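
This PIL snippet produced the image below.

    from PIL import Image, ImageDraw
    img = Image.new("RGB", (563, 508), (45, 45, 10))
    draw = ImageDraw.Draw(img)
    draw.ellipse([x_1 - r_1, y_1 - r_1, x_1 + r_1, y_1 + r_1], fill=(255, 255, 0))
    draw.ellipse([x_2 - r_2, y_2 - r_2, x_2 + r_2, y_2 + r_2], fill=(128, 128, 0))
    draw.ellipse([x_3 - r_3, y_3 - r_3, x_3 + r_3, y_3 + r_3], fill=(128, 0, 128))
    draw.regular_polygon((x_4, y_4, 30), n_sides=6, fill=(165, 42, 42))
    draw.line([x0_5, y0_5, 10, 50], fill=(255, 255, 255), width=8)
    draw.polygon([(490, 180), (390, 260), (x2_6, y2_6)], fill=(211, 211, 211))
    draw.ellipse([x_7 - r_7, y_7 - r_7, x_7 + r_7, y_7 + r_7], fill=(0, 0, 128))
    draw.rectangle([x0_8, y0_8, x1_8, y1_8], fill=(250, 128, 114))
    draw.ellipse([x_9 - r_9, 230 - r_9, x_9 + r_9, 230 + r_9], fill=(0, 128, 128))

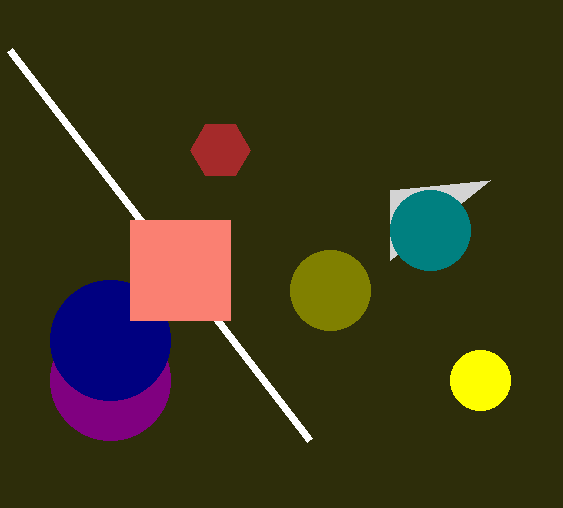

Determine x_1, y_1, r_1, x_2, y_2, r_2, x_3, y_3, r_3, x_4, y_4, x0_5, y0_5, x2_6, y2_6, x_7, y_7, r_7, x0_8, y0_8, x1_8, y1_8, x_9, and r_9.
x_1 = 480, y_1 = 380, r_1 = 30, x_2 = 330, y_2 = 290, r_2 = 40, x_3 = 110, y_3 = 380, r_3 = 60, x_4 = 220, y_4 = 150, x0_5 = 310, y0_5 = 440, x2_6 = 390, y2_6 = 190, x_7 = 110, y_7 = 340, r_7 = 60, x0_8 = 130, y0_8 = 220, x1_8 = 230, y1_8 = 320, x_9 = 430, r_9 = 40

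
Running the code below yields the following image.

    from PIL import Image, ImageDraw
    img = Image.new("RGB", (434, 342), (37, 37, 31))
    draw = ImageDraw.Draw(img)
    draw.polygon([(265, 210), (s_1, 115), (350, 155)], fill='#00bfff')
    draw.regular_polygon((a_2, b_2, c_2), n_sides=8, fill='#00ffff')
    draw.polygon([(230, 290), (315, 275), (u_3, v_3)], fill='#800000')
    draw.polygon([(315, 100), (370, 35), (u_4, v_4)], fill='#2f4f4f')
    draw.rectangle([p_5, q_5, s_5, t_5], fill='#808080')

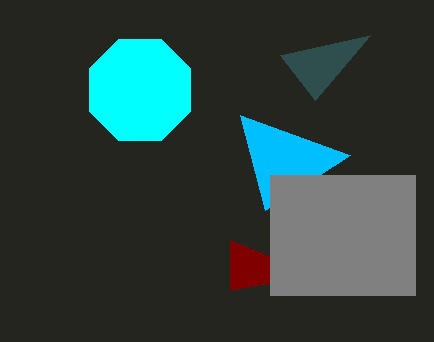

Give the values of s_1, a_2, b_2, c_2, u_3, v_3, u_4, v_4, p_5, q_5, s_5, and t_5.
s_1 = 240
a_2 = 140
b_2 = 90
c_2 = 55
u_3 = 230
v_3 = 240
u_4 = 280
v_4 = 55
p_5 = 270
q_5 = 175
s_5 = 415
t_5 = 295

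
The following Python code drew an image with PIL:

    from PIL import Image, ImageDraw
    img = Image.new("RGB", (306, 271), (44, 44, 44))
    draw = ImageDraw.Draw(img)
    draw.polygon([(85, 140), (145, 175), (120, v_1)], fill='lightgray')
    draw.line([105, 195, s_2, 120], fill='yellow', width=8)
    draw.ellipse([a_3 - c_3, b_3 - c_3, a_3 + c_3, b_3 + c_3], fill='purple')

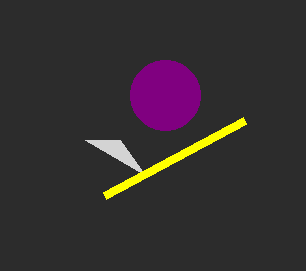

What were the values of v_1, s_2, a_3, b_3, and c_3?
v_1 = 140; s_2 = 245; a_3 = 165; b_3 = 95; c_3 = 35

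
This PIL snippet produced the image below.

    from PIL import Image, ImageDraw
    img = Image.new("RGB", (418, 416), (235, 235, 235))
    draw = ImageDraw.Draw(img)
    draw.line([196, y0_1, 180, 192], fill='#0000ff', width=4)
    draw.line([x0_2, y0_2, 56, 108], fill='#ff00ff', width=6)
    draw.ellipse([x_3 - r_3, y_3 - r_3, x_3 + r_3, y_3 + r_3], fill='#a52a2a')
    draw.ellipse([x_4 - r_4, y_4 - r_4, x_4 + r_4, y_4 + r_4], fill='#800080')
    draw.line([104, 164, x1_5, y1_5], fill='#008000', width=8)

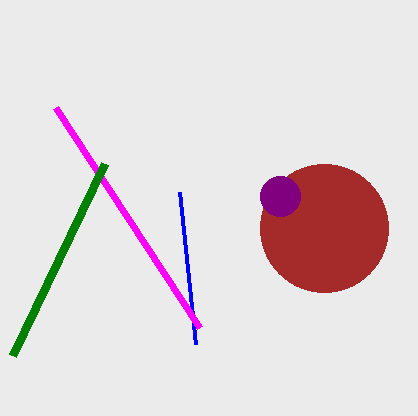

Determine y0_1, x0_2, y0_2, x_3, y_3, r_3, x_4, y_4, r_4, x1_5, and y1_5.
y0_1 = 344, x0_2 = 200, y0_2 = 328, x_3 = 324, y_3 = 228, r_3 = 64, x_4 = 280, y_4 = 196, r_4 = 20, x1_5 = 12, y1_5 = 356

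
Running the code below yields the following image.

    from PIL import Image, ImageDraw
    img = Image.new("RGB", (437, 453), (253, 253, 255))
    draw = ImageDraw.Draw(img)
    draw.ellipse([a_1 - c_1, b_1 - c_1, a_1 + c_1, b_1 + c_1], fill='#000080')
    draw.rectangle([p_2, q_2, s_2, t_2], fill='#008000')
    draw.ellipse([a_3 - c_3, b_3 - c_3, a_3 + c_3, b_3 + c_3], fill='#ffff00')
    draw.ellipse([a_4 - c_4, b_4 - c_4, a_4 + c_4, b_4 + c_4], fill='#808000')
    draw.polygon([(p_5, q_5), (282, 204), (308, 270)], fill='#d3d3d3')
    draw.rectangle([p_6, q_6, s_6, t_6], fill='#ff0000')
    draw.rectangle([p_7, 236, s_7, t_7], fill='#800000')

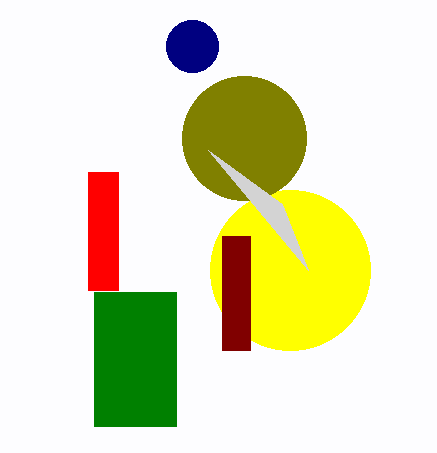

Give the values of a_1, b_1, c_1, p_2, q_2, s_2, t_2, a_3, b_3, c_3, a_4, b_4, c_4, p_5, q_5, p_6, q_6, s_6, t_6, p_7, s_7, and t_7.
a_1 = 192; b_1 = 46; c_1 = 26; p_2 = 94; q_2 = 292; s_2 = 176; t_2 = 426; a_3 = 290; b_3 = 270; c_3 = 80; a_4 = 244; b_4 = 138; c_4 = 62; p_5 = 208; q_5 = 150; p_6 = 88; q_6 = 172; s_6 = 118; t_6 = 290; p_7 = 222; s_7 = 250; t_7 = 350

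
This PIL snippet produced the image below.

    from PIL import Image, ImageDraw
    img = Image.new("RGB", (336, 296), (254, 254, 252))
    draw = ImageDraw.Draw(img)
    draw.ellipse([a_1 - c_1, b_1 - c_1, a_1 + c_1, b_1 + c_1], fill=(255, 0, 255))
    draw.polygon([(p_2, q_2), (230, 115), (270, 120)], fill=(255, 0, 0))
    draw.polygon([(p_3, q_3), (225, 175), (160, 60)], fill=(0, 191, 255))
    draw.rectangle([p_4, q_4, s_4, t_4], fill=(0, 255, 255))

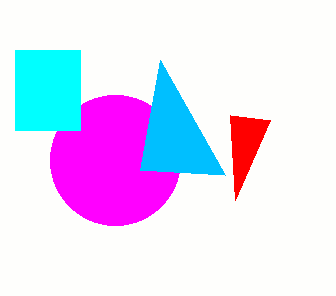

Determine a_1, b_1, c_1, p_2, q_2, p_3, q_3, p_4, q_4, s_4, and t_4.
a_1 = 115
b_1 = 160
c_1 = 65
p_2 = 235
q_2 = 200
p_3 = 140
q_3 = 170
p_4 = 15
q_4 = 50
s_4 = 80
t_4 = 130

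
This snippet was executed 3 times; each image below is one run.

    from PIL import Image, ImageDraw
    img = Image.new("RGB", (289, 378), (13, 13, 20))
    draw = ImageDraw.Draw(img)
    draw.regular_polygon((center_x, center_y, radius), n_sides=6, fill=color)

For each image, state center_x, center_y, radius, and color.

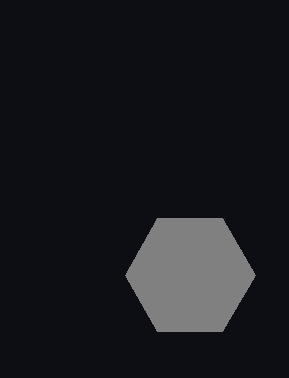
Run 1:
center_x = 190
center_y = 275
radius = 65
color = 'gray'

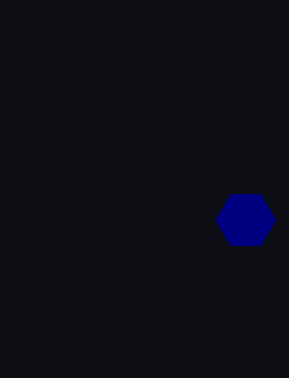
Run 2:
center_x = 245
center_y = 220
radius = 30
color = 'navy'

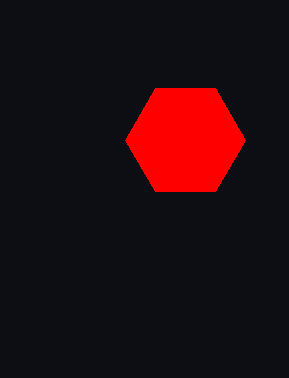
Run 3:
center_x = 185, center_y = 140, radius = 60, color = 'red'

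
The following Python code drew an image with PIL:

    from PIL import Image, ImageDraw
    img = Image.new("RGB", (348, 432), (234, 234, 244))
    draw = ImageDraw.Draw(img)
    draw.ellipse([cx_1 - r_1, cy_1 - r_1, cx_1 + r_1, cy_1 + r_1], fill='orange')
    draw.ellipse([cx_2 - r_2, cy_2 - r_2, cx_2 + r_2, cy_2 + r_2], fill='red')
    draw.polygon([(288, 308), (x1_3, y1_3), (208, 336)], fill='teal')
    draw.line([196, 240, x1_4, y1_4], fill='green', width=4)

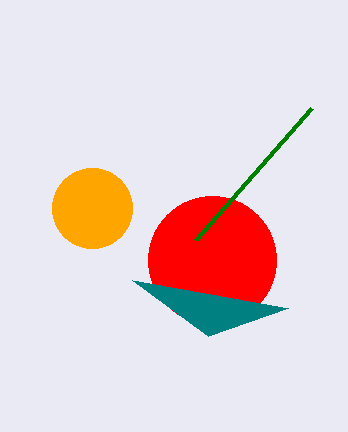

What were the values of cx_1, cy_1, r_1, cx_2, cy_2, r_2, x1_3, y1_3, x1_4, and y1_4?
cx_1 = 92
cy_1 = 208
r_1 = 40
cx_2 = 212
cy_2 = 260
r_2 = 64
x1_3 = 132
y1_3 = 280
x1_4 = 312
y1_4 = 108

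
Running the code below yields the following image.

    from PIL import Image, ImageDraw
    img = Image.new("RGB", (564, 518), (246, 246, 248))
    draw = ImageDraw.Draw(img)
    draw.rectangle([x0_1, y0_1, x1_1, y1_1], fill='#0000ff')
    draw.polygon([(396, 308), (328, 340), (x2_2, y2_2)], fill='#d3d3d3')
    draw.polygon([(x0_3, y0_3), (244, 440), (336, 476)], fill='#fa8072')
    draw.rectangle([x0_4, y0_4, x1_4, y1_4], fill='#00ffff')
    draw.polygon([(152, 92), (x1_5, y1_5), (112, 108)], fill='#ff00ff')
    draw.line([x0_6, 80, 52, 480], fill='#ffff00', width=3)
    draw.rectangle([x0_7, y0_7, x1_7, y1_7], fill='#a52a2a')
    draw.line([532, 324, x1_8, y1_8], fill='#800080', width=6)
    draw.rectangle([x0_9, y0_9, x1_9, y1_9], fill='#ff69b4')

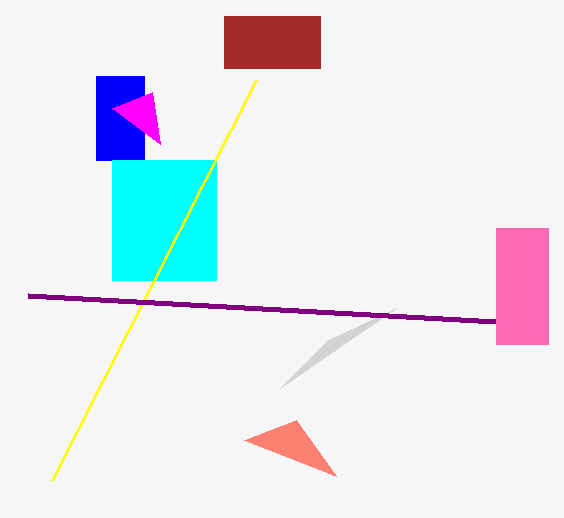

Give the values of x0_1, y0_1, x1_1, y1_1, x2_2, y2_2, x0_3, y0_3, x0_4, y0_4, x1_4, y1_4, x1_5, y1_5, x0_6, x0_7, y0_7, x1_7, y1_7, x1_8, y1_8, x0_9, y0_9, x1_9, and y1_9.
x0_1 = 96
y0_1 = 76
x1_1 = 144
y1_1 = 160
x2_2 = 280
y2_2 = 388
x0_3 = 296
y0_3 = 420
x0_4 = 112
y0_4 = 160
x1_4 = 216
y1_4 = 280
x1_5 = 160
y1_5 = 144
x0_6 = 256
x0_7 = 224
y0_7 = 16
x1_7 = 320
y1_7 = 68
x1_8 = 28
y1_8 = 296
x0_9 = 496
y0_9 = 228
x1_9 = 548
y1_9 = 344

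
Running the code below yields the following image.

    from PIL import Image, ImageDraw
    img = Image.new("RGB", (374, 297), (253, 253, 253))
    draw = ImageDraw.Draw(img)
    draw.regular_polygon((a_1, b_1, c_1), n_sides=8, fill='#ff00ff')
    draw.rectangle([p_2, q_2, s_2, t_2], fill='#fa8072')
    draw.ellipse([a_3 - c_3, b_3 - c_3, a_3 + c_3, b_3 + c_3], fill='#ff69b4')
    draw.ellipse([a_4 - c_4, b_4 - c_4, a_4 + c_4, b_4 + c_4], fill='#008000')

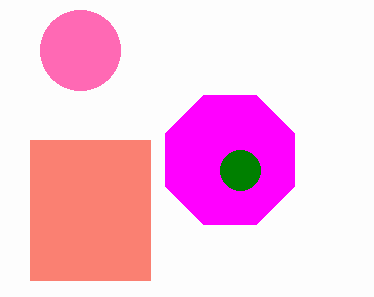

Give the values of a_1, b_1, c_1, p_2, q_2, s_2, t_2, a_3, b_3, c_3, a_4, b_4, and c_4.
a_1 = 230; b_1 = 160; c_1 = 70; p_2 = 30; q_2 = 140; s_2 = 150; t_2 = 280; a_3 = 80; b_3 = 50; c_3 = 40; a_4 = 240; b_4 = 170; c_4 = 20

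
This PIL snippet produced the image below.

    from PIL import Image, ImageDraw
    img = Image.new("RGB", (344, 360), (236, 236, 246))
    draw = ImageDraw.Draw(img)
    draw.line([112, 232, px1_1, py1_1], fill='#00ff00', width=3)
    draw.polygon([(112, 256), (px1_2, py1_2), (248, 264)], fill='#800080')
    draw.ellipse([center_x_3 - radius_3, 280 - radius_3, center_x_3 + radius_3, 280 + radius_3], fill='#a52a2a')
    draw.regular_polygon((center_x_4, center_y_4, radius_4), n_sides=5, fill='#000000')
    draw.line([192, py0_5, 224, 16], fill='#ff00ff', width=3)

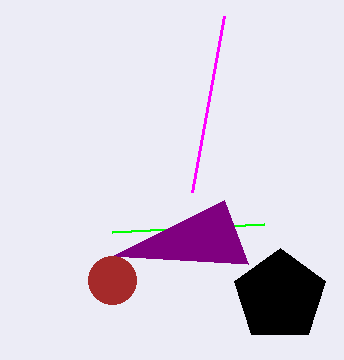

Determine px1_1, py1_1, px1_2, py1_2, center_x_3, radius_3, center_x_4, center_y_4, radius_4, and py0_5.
px1_1 = 264; py1_1 = 224; px1_2 = 224; py1_2 = 200; center_x_3 = 112; radius_3 = 24; center_x_4 = 280; center_y_4 = 296; radius_4 = 48; py0_5 = 192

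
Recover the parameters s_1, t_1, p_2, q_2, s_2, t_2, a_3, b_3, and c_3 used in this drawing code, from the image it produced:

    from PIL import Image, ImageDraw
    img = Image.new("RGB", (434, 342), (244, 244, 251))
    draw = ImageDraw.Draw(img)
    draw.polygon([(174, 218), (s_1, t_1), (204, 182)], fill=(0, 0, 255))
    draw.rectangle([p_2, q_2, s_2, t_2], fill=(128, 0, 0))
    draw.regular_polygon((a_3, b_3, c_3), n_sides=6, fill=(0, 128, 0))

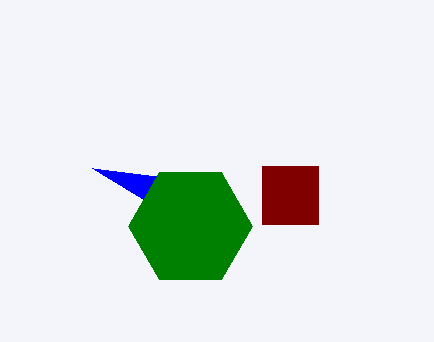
s_1 = 92, t_1 = 168, p_2 = 262, q_2 = 166, s_2 = 318, t_2 = 224, a_3 = 190, b_3 = 226, c_3 = 62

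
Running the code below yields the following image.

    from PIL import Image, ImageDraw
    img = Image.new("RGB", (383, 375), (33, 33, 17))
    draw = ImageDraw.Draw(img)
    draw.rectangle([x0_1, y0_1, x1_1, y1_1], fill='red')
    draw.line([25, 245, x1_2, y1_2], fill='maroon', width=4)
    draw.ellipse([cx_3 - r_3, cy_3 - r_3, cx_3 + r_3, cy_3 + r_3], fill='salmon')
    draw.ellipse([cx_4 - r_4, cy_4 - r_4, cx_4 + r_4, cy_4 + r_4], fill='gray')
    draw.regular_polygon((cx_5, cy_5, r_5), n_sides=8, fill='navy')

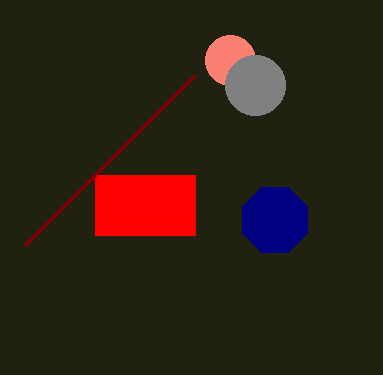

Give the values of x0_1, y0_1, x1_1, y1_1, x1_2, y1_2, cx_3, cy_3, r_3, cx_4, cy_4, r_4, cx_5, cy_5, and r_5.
x0_1 = 95
y0_1 = 175
x1_1 = 195
y1_1 = 235
x1_2 = 195
y1_2 = 75
cx_3 = 230
cy_3 = 60
r_3 = 25
cx_4 = 255
cy_4 = 85
r_4 = 30
cx_5 = 275
cy_5 = 220
r_5 = 35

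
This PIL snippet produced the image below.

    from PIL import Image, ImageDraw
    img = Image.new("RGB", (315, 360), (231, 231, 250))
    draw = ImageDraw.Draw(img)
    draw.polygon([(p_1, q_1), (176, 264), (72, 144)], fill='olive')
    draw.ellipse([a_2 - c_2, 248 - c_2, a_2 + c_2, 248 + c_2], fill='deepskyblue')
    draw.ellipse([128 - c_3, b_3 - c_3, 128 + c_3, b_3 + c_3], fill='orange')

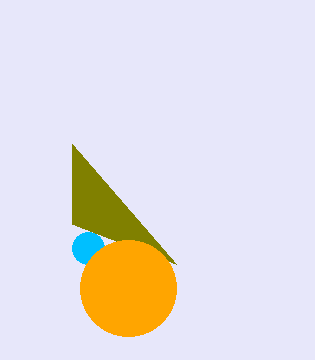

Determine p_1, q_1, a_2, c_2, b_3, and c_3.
p_1 = 72
q_1 = 224
a_2 = 88
c_2 = 16
b_3 = 288
c_3 = 48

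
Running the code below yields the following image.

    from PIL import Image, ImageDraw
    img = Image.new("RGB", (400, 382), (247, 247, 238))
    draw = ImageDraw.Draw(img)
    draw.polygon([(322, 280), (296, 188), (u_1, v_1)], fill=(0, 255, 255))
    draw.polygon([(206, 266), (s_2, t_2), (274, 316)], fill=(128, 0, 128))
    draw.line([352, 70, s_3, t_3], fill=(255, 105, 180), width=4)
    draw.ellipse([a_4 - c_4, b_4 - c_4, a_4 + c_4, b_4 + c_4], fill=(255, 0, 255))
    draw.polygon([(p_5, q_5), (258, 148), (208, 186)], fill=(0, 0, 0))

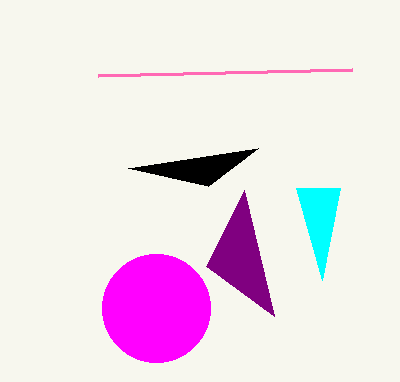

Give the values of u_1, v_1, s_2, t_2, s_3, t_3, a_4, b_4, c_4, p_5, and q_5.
u_1 = 340; v_1 = 188; s_2 = 244; t_2 = 190; s_3 = 98; t_3 = 76; a_4 = 156; b_4 = 308; c_4 = 54; p_5 = 128; q_5 = 168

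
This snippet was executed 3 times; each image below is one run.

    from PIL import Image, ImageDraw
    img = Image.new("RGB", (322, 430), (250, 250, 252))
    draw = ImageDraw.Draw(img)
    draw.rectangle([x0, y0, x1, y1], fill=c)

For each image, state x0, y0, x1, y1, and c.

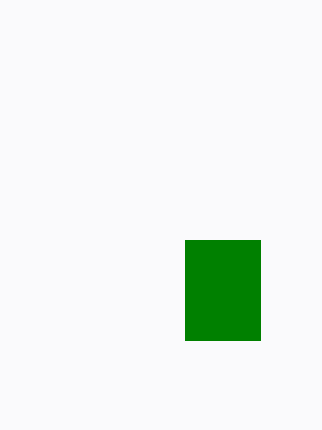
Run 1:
x0 = 185; y0 = 240; x1 = 260; y1 = 340; c = 'green'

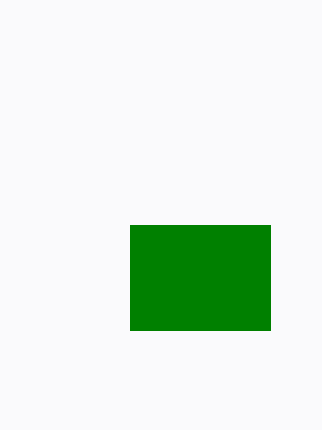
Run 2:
x0 = 130, y0 = 225, x1 = 270, y1 = 330, c = 'green'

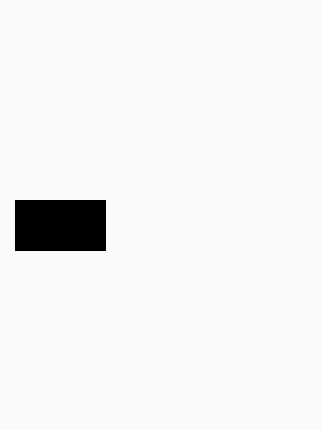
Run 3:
x0 = 15
y0 = 200
x1 = 105
y1 = 250
c = 'black'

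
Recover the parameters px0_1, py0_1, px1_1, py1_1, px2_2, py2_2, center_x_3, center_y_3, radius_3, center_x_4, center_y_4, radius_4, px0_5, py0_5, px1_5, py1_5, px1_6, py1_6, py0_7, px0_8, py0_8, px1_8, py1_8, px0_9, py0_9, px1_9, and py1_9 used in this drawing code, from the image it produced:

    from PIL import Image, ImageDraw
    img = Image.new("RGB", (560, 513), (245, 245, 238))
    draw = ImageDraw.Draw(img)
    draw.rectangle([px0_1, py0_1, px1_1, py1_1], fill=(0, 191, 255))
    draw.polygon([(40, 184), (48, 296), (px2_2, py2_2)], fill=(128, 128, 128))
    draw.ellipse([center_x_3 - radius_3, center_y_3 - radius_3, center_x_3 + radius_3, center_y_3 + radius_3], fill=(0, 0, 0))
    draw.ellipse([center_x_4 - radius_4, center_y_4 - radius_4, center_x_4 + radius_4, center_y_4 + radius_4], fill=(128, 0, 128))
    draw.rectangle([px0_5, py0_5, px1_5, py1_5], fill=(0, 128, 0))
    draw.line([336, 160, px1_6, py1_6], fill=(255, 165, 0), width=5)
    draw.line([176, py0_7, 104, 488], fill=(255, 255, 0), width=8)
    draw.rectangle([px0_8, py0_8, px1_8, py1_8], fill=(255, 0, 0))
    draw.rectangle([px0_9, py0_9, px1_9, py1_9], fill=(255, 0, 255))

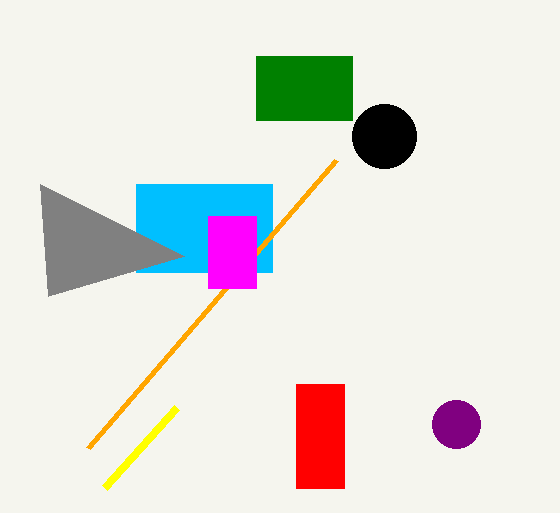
px0_1 = 136, py0_1 = 184, px1_1 = 272, py1_1 = 272, px2_2 = 184, py2_2 = 256, center_x_3 = 384, center_y_3 = 136, radius_3 = 32, center_x_4 = 456, center_y_4 = 424, radius_4 = 24, px0_5 = 256, py0_5 = 56, px1_5 = 352, py1_5 = 120, px1_6 = 88, py1_6 = 448, py0_7 = 408, px0_8 = 296, py0_8 = 384, px1_8 = 344, py1_8 = 488, px0_9 = 208, py0_9 = 216, px1_9 = 256, py1_9 = 288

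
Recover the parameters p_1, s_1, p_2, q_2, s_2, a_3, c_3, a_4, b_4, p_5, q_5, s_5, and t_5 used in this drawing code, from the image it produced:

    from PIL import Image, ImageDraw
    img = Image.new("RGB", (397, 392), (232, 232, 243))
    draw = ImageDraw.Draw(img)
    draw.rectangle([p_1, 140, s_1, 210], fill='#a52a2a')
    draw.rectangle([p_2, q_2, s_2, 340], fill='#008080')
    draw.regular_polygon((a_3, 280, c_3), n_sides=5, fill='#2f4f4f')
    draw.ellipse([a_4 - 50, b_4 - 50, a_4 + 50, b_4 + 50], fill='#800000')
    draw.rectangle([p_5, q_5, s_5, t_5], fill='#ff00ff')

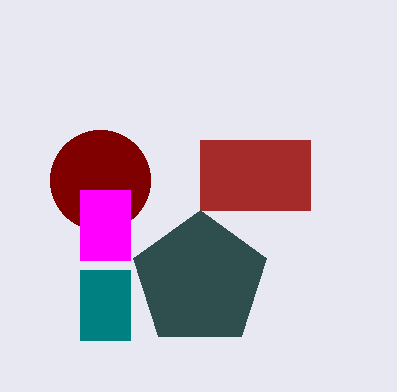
p_1 = 200, s_1 = 310, p_2 = 80, q_2 = 270, s_2 = 130, a_3 = 200, c_3 = 70, a_4 = 100, b_4 = 180, p_5 = 80, q_5 = 190, s_5 = 130, t_5 = 260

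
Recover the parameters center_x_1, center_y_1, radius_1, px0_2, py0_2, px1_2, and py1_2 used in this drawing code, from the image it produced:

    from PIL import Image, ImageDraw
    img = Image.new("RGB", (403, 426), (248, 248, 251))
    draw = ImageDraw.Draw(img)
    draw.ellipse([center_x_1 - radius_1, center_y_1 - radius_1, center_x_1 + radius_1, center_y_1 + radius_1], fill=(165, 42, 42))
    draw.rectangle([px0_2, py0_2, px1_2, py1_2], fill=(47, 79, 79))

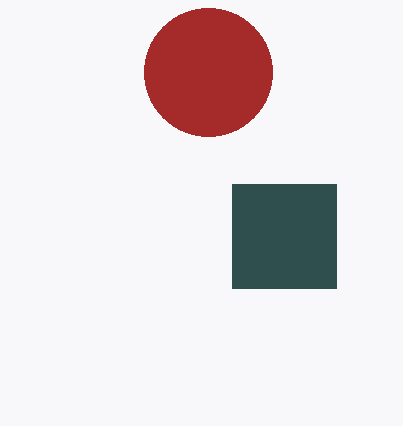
center_x_1 = 208, center_y_1 = 72, radius_1 = 64, px0_2 = 232, py0_2 = 184, px1_2 = 336, py1_2 = 288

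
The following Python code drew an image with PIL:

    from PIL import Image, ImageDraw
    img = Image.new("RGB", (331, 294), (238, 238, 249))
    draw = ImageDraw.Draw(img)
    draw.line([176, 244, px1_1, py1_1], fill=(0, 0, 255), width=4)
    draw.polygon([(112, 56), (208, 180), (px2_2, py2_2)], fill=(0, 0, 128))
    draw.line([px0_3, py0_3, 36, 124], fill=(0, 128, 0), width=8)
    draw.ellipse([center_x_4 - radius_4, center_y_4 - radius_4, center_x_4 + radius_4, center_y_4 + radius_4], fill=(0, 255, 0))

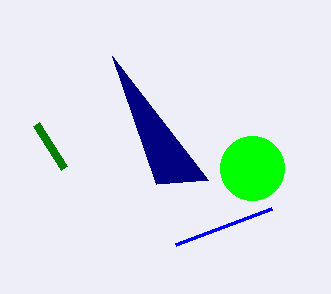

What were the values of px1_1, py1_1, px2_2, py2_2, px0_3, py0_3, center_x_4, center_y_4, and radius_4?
px1_1 = 272; py1_1 = 208; px2_2 = 156; py2_2 = 184; px0_3 = 64; py0_3 = 168; center_x_4 = 252; center_y_4 = 168; radius_4 = 32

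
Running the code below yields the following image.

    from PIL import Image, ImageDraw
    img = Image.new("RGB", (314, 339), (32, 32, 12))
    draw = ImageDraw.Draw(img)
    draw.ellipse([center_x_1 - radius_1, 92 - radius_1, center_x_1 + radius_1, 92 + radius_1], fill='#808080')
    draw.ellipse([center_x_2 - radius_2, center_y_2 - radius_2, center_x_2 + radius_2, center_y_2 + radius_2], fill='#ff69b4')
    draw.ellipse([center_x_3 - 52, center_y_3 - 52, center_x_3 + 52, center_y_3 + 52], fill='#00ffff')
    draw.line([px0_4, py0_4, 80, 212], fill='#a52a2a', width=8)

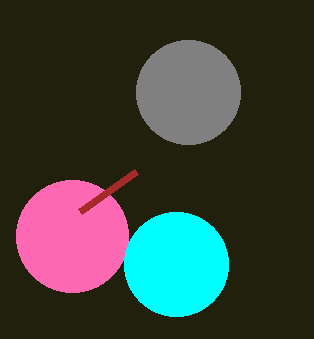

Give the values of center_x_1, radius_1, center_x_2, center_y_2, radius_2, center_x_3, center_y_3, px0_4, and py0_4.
center_x_1 = 188, radius_1 = 52, center_x_2 = 72, center_y_2 = 236, radius_2 = 56, center_x_3 = 176, center_y_3 = 264, px0_4 = 136, py0_4 = 172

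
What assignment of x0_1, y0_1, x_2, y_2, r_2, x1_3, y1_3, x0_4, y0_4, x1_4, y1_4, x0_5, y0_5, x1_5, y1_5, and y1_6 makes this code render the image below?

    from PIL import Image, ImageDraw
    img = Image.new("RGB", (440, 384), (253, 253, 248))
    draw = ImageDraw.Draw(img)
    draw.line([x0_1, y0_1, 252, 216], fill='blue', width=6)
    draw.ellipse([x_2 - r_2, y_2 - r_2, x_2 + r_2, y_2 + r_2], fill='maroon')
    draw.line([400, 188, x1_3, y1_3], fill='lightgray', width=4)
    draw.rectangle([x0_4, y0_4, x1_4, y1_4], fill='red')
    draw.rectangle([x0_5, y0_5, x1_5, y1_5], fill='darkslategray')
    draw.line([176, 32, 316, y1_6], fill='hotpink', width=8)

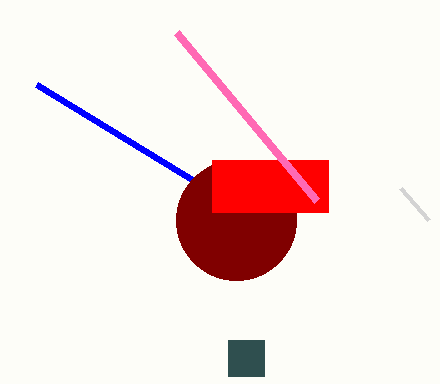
x0_1 = 36; y0_1 = 84; x_2 = 236; y_2 = 220; r_2 = 60; x1_3 = 428; y1_3 = 220; x0_4 = 212; y0_4 = 160; x1_4 = 328; y1_4 = 212; x0_5 = 228; y0_5 = 340; x1_5 = 264; y1_5 = 376; y1_6 = 200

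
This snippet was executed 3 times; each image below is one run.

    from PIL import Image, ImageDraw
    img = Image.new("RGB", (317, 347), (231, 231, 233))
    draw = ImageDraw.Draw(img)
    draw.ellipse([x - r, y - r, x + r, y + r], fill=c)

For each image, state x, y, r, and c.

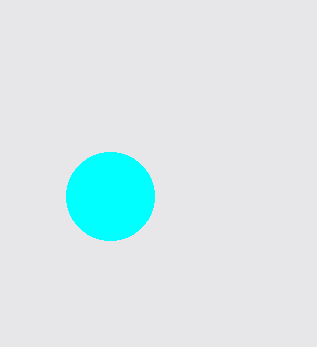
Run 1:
x = 110, y = 196, r = 44, c = 'cyan'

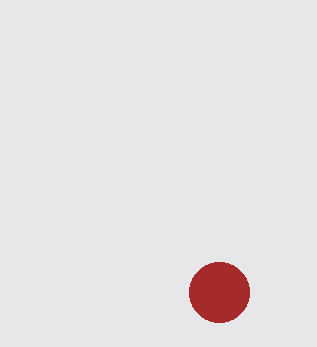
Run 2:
x = 219, y = 292, r = 30, c = 'brown'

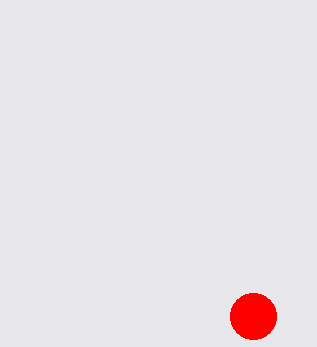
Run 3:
x = 253
y = 316
r = 23
c = 'red'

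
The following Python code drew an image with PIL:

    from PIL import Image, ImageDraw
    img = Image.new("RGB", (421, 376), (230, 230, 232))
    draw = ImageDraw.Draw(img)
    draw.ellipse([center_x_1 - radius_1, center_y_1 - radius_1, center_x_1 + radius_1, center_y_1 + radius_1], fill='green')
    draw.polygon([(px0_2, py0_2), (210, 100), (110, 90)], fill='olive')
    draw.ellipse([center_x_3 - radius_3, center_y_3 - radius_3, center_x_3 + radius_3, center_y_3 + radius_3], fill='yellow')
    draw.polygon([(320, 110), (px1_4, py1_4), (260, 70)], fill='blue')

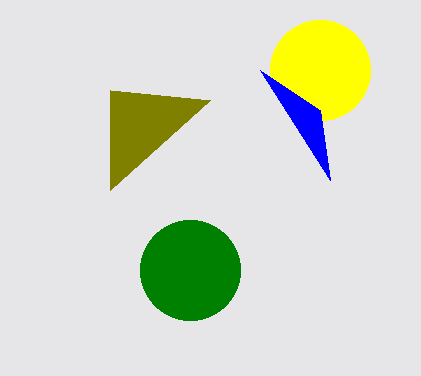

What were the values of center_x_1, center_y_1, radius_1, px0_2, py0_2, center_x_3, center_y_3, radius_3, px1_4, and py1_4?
center_x_1 = 190; center_y_1 = 270; radius_1 = 50; px0_2 = 110; py0_2 = 190; center_x_3 = 320; center_y_3 = 70; radius_3 = 50; px1_4 = 330; py1_4 = 180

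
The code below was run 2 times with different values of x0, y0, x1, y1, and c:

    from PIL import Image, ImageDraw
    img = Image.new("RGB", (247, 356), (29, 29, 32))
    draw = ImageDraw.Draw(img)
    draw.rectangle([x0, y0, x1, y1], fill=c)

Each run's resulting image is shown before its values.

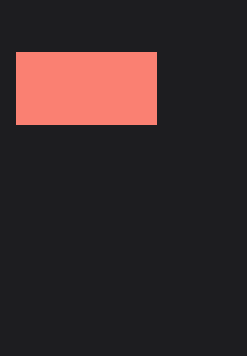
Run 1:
x0 = 16; y0 = 52; x1 = 156; y1 = 124; c = 'salmon'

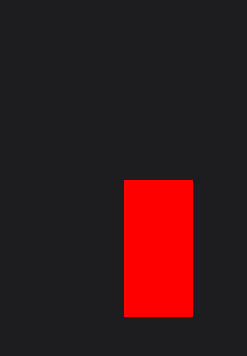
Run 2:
x0 = 124; y0 = 180; x1 = 192; y1 = 316; c = 'red'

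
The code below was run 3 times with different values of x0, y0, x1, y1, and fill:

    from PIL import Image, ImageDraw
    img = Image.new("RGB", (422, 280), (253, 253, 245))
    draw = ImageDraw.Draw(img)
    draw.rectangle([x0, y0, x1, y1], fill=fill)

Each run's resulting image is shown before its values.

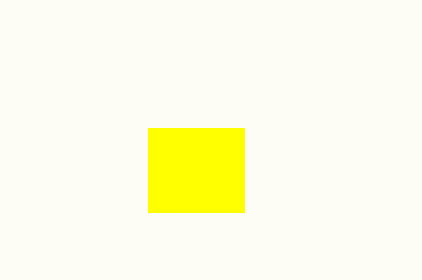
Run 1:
x0 = 148
y0 = 128
x1 = 244
y1 = 212
fill = 'yellow'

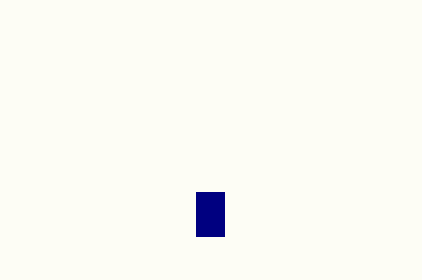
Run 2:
x0 = 196
y0 = 192
x1 = 224
y1 = 236
fill = 'navy'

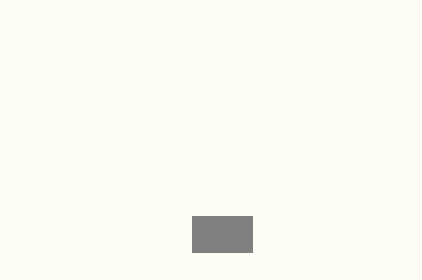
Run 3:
x0 = 192
y0 = 216
x1 = 252
y1 = 252
fill = 'gray'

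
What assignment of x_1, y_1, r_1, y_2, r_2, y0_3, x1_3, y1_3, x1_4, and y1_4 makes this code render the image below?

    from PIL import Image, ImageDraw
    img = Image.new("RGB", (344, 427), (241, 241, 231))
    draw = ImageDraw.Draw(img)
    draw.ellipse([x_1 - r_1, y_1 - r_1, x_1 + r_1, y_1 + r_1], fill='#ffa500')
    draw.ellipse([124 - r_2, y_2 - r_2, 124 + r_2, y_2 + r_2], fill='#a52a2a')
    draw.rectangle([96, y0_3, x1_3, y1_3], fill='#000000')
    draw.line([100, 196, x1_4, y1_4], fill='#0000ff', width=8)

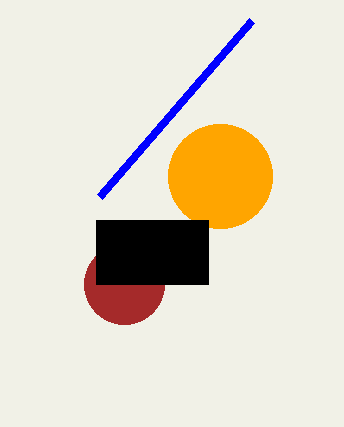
x_1 = 220, y_1 = 176, r_1 = 52, y_2 = 284, r_2 = 40, y0_3 = 220, x1_3 = 208, y1_3 = 284, x1_4 = 252, y1_4 = 20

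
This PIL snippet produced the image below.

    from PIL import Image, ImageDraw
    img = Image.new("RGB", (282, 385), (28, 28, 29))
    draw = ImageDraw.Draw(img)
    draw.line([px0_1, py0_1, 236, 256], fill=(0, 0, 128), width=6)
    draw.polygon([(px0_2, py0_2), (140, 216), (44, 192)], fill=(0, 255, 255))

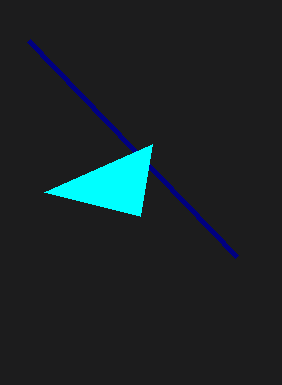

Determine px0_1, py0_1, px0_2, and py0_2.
px0_1 = 28; py0_1 = 40; px0_2 = 152; py0_2 = 144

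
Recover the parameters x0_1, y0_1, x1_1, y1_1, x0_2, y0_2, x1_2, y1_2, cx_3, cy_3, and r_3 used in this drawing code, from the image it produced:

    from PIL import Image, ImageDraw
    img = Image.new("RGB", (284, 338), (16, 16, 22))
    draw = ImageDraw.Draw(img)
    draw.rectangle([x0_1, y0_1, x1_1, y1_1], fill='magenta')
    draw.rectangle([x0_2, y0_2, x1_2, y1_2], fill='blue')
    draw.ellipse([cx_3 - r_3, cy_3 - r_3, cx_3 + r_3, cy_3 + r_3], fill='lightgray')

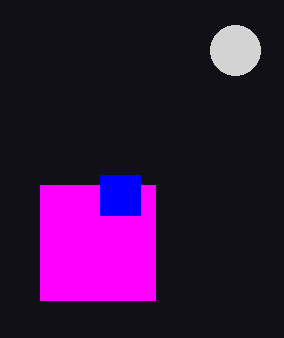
x0_1 = 40
y0_1 = 185
x1_1 = 155
y1_1 = 300
x0_2 = 100
y0_2 = 175
x1_2 = 140
y1_2 = 215
cx_3 = 235
cy_3 = 50
r_3 = 25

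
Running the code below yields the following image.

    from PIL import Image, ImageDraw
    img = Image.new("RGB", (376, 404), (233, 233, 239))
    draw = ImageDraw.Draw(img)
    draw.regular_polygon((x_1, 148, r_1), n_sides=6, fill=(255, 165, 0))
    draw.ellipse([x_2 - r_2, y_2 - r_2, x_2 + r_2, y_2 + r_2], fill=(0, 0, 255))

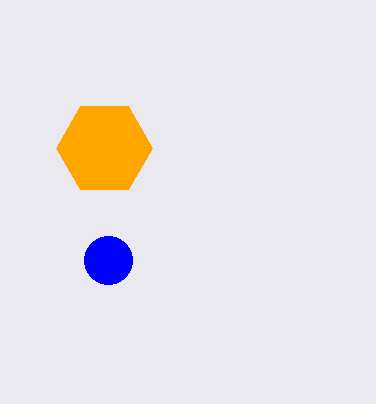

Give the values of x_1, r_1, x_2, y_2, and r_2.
x_1 = 104; r_1 = 48; x_2 = 108; y_2 = 260; r_2 = 24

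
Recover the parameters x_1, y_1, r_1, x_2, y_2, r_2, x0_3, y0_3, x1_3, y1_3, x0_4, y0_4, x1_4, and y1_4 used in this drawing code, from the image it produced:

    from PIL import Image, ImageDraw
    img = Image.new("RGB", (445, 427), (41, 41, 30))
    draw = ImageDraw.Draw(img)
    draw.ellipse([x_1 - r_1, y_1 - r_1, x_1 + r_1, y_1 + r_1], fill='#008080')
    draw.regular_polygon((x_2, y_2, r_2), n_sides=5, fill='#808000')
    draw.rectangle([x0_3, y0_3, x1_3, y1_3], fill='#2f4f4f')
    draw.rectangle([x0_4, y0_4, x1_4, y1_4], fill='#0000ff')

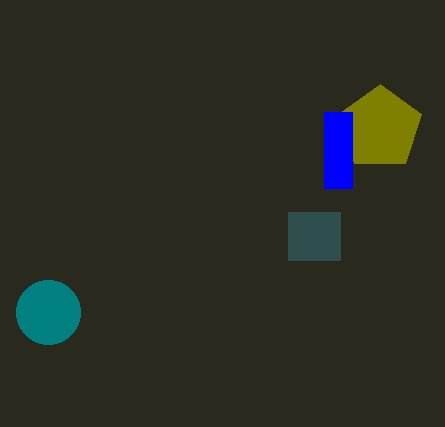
x_1 = 48, y_1 = 312, r_1 = 32, x_2 = 380, y_2 = 128, r_2 = 44, x0_3 = 288, y0_3 = 212, x1_3 = 340, y1_3 = 260, x0_4 = 324, y0_4 = 112, x1_4 = 352, y1_4 = 188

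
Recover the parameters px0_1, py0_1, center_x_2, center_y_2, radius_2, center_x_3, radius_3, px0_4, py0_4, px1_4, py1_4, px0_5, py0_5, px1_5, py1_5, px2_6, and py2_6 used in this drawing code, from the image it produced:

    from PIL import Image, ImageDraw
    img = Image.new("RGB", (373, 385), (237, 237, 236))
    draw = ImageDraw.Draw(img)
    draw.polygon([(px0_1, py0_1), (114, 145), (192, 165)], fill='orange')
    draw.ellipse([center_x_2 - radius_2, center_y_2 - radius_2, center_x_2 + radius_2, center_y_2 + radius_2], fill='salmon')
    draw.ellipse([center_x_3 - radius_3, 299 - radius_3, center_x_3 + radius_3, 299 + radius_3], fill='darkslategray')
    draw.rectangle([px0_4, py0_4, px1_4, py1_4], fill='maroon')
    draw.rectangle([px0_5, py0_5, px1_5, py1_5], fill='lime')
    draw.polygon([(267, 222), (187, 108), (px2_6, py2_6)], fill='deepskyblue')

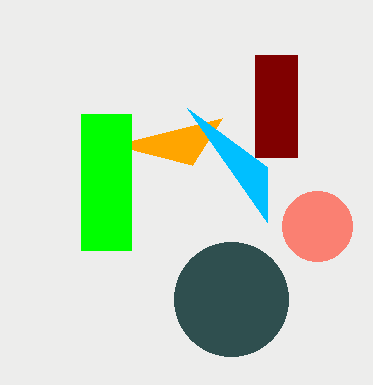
px0_1 = 222, py0_1 = 118, center_x_2 = 317, center_y_2 = 226, radius_2 = 35, center_x_3 = 231, radius_3 = 57, px0_4 = 255, py0_4 = 55, px1_4 = 297, py1_4 = 157, px0_5 = 81, py0_5 = 114, px1_5 = 131, py1_5 = 250, px2_6 = 267, py2_6 = 167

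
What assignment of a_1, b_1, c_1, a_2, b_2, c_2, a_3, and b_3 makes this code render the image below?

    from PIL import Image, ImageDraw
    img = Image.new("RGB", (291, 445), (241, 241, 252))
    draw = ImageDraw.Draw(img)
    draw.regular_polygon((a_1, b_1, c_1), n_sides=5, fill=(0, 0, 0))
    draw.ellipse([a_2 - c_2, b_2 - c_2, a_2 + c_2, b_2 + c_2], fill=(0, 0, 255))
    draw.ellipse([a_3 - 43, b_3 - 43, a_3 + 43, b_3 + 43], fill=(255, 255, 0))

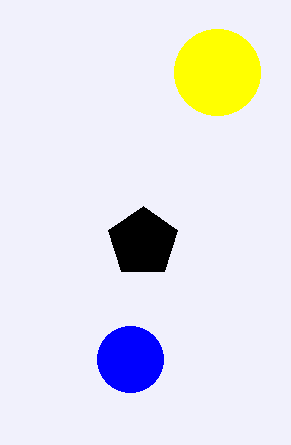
a_1 = 143, b_1 = 242, c_1 = 36, a_2 = 130, b_2 = 359, c_2 = 33, a_3 = 217, b_3 = 72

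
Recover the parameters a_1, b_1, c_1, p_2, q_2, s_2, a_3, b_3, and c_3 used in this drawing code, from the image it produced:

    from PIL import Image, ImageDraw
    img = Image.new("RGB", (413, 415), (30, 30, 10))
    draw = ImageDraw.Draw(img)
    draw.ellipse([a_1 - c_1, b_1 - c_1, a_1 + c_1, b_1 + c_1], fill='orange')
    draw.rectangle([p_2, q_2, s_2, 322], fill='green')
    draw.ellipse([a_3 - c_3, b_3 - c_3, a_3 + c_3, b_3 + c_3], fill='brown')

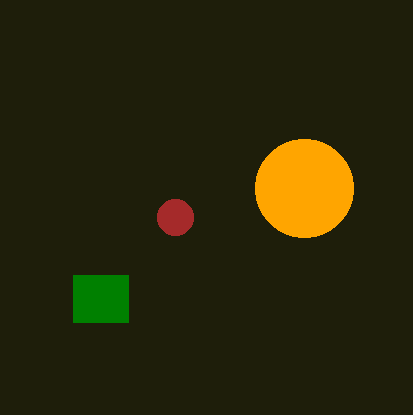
a_1 = 304, b_1 = 188, c_1 = 49, p_2 = 73, q_2 = 275, s_2 = 128, a_3 = 175, b_3 = 217, c_3 = 18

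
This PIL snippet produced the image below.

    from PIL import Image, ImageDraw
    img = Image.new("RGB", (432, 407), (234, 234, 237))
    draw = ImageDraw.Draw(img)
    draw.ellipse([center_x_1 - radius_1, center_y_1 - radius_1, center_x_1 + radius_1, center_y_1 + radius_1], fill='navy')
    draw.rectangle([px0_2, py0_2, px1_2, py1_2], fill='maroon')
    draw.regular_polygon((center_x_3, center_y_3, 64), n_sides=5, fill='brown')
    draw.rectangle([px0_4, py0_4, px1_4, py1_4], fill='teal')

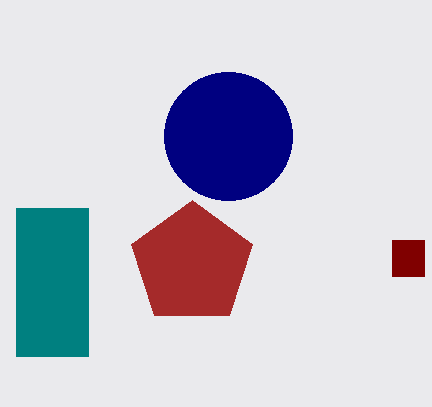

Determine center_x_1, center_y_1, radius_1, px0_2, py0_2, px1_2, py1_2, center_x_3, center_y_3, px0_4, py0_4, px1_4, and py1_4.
center_x_1 = 228; center_y_1 = 136; radius_1 = 64; px0_2 = 392; py0_2 = 240; px1_2 = 424; py1_2 = 276; center_x_3 = 192; center_y_3 = 264; px0_4 = 16; py0_4 = 208; px1_4 = 88; py1_4 = 356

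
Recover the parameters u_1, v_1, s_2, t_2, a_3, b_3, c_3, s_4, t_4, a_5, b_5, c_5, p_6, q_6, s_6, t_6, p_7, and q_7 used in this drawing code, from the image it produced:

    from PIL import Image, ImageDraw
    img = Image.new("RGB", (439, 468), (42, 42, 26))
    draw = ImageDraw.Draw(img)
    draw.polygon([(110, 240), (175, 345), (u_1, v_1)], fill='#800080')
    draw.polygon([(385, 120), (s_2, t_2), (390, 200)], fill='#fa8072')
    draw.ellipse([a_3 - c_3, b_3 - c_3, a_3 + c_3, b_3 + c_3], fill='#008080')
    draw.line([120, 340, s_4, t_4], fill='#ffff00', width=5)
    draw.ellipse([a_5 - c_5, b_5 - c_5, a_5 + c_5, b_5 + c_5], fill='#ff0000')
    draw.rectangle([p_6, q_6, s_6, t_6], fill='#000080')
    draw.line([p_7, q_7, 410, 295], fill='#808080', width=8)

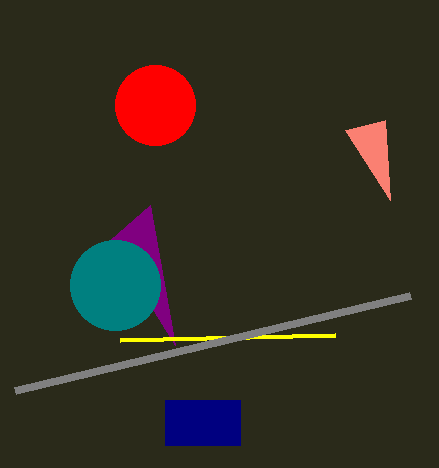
u_1 = 150
v_1 = 205
s_2 = 345
t_2 = 130
a_3 = 115
b_3 = 285
c_3 = 45
s_4 = 335
t_4 = 335
a_5 = 155
b_5 = 105
c_5 = 40
p_6 = 165
q_6 = 400
s_6 = 240
t_6 = 445
p_7 = 15
q_7 = 390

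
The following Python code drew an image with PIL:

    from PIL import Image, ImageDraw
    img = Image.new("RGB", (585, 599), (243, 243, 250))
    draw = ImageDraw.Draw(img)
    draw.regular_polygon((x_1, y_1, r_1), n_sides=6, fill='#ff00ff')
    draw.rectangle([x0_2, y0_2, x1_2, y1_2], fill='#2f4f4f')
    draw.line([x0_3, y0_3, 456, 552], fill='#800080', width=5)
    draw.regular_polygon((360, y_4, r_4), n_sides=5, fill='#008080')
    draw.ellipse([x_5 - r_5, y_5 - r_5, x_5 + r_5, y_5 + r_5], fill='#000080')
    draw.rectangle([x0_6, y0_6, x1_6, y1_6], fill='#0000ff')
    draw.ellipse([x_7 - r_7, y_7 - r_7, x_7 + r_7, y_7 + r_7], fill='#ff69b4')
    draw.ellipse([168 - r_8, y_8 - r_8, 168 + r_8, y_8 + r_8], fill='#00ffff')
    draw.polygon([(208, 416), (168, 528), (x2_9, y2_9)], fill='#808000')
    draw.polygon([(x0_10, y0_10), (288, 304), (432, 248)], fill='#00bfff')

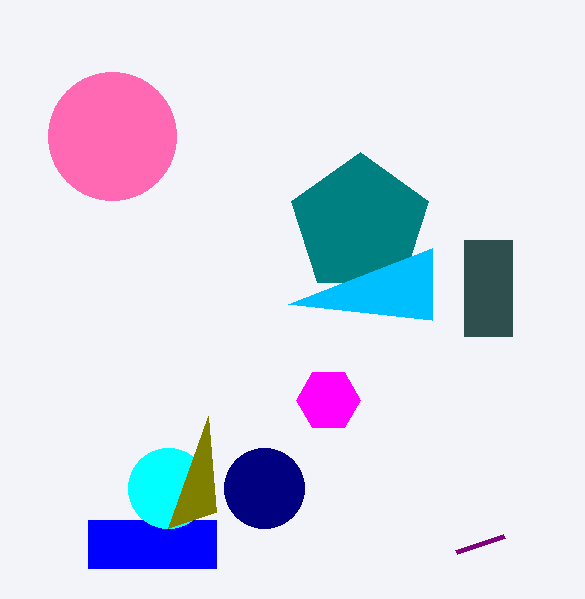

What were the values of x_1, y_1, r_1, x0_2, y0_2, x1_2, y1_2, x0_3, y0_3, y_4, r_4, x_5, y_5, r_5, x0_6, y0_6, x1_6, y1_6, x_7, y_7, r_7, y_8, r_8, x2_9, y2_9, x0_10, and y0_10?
x_1 = 328; y_1 = 400; r_1 = 32; x0_2 = 464; y0_2 = 240; x1_2 = 512; y1_2 = 336; x0_3 = 504; y0_3 = 536; y_4 = 224; r_4 = 72; x_5 = 264; y_5 = 488; r_5 = 40; x0_6 = 88; y0_6 = 520; x1_6 = 216; y1_6 = 568; x_7 = 112; y_7 = 136; r_7 = 64; y_8 = 488; r_8 = 40; x2_9 = 216; y2_9 = 512; x0_10 = 432; y0_10 = 320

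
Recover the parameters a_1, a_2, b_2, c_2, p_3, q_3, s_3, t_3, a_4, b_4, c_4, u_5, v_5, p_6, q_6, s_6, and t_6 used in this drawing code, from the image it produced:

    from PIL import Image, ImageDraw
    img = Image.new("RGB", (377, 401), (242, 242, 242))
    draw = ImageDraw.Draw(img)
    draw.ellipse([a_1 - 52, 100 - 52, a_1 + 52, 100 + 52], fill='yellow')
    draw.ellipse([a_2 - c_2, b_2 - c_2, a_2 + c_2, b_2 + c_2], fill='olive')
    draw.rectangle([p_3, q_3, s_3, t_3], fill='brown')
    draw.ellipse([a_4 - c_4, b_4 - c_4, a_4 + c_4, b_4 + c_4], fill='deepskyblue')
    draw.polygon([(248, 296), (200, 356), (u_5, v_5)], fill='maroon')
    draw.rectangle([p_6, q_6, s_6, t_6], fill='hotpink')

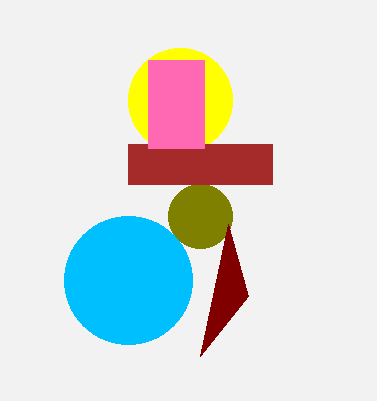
a_1 = 180; a_2 = 200; b_2 = 216; c_2 = 32; p_3 = 128; q_3 = 144; s_3 = 272; t_3 = 184; a_4 = 128; b_4 = 280; c_4 = 64; u_5 = 228; v_5 = 224; p_6 = 148; q_6 = 60; s_6 = 204; t_6 = 148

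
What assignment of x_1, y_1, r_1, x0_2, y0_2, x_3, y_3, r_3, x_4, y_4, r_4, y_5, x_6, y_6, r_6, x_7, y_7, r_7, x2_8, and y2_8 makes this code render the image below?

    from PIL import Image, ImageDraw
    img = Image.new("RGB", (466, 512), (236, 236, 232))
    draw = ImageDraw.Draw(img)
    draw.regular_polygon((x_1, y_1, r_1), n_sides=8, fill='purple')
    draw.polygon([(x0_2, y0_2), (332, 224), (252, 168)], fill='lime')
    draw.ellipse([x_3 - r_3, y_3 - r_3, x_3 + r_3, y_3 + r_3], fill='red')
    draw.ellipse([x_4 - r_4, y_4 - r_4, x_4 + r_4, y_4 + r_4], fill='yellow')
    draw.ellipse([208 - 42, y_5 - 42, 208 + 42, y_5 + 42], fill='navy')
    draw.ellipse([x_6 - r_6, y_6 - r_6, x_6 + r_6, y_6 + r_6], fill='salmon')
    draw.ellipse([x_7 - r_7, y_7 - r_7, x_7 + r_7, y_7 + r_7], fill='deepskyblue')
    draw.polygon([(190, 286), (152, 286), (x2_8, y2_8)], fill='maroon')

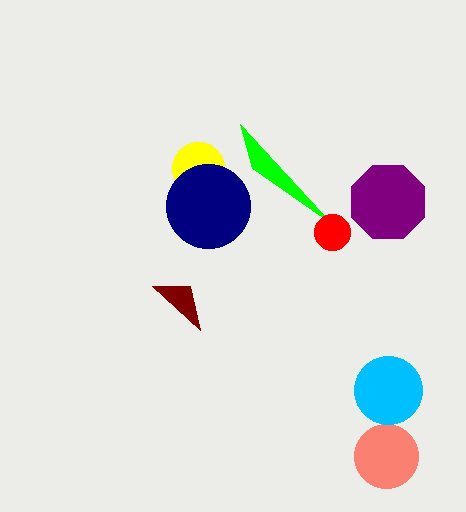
x_1 = 388, y_1 = 202, r_1 = 40, x0_2 = 240, y0_2 = 124, x_3 = 332, y_3 = 232, r_3 = 18, x_4 = 198, y_4 = 168, r_4 = 26, y_5 = 206, x_6 = 386, y_6 = 456, r_6 = 32, x_7 = 388, y_7 = 390, r_7 = 34, x2_8 = 200, y2_8 = 330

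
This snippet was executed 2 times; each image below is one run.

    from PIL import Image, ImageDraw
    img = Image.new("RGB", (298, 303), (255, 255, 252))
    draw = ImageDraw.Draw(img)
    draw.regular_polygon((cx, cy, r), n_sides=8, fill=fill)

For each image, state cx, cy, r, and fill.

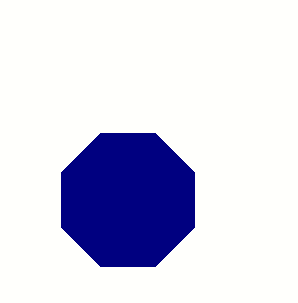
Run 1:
cx = 128; cy = 200; r = 72; fill = 'navy'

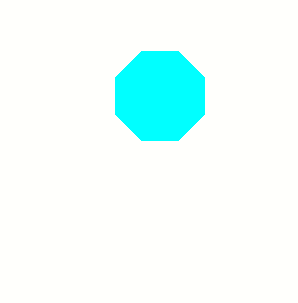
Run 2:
cx = 160; cy = 96; r = 48; fill = 'cyan'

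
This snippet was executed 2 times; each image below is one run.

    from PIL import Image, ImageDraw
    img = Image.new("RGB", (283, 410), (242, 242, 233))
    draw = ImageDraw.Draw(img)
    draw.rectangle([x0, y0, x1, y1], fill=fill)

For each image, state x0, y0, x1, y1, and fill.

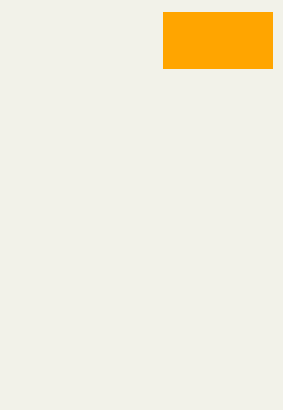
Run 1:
x0 = 163, y0 = 12, x1 = 272, y1 = 68, fill = 'orange'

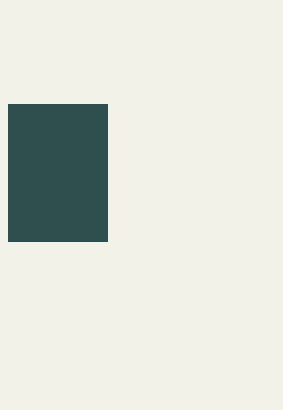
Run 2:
x0 = 8; y0 = 104; x1 = 107; y1 = 241; fill = 'darkslategray'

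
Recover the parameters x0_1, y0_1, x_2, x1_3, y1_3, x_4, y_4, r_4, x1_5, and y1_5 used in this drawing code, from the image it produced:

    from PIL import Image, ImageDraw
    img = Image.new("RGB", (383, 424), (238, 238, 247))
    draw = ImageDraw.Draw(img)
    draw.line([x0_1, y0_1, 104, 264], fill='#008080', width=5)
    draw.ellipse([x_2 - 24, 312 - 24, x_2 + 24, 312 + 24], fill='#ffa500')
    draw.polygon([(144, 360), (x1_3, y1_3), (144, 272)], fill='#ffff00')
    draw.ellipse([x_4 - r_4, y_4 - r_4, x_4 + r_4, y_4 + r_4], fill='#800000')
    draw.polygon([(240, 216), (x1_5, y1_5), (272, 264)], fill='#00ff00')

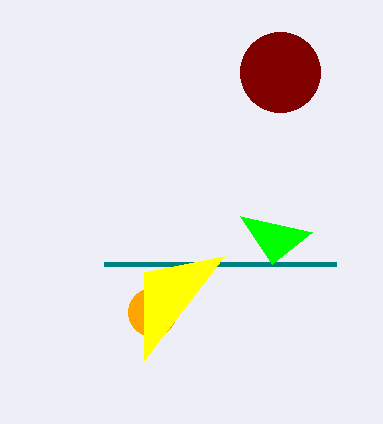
x0_1 = 336, y0_1 = 264, x_2 = 152, x1_3 = 224, y1_3 = 256, x_4 = 280, y_4 = 72, r_4 = 40, x1_5 = 312, y1_5 = 232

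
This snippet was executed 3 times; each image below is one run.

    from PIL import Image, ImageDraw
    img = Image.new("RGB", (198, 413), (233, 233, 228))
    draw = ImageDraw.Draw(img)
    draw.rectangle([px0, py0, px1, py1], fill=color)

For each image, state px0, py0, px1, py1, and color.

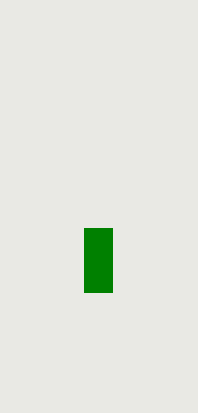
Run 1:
px0 = 84; py0 = 228; px1 = 112; py1 = 292; color = 'green'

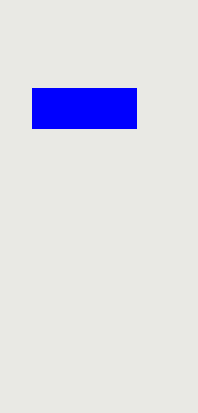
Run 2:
px0 = 32, py0 = 88, px1 = 136, py1 = 128, color = 'blue'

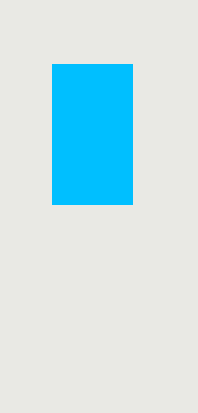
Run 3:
px0 = 52, py0 = 64, px1 = 132, py1 = 204, color = 'deepskyblue'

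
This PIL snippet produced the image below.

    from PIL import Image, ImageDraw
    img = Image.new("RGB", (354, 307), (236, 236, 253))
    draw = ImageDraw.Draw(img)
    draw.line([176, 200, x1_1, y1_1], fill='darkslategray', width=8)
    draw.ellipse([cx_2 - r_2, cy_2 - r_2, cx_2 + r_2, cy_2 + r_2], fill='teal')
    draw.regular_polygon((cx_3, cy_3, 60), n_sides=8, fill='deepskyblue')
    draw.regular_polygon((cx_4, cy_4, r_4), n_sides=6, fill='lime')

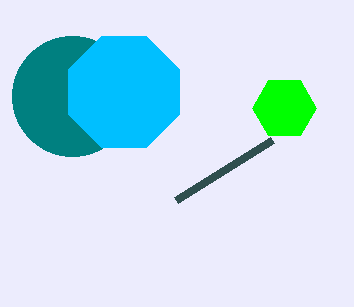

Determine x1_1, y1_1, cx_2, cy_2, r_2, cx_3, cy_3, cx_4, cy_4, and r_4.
x1_1 = 272, y1_1 = 140, cx_2 = 72, cy_2 = 96, r_2 = 60, cx_3 = 124, cy_3 = 92, cx_4 = 284, cy_4 = 108, r_4 = 32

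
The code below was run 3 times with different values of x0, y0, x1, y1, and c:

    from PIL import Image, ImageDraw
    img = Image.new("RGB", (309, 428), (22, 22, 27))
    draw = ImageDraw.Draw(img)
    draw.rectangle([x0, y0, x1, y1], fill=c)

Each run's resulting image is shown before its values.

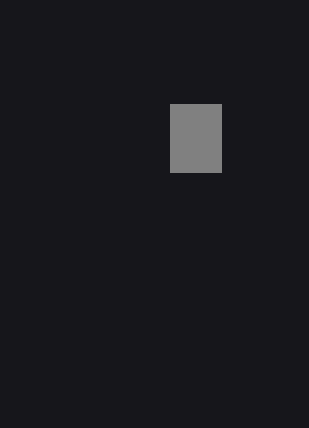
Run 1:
x0 = 170; y0 = 104; x1 = 221; y1 = 172; c = 'gray'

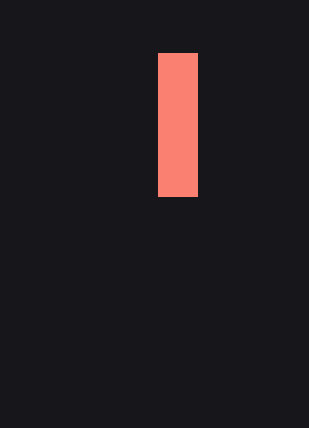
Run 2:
x0 = 158; y0 = 53; x1 = 197; y1 = 196; c = 'salmon'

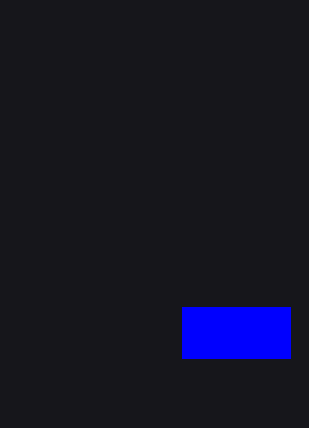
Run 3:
x0 = 182, y0 = 307, x1 = 290, y1 = 358, c = 'blue'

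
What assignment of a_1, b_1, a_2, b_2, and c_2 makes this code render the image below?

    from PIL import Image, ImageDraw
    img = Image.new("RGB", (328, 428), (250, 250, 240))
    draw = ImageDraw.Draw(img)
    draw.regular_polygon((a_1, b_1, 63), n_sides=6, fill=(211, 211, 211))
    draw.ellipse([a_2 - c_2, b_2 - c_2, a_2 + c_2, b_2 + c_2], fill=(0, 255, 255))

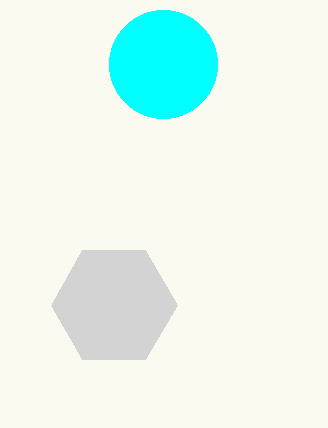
a_1 = 114
b_1 = 305
a_2 = 163
b_2 = 64
c_2 = 54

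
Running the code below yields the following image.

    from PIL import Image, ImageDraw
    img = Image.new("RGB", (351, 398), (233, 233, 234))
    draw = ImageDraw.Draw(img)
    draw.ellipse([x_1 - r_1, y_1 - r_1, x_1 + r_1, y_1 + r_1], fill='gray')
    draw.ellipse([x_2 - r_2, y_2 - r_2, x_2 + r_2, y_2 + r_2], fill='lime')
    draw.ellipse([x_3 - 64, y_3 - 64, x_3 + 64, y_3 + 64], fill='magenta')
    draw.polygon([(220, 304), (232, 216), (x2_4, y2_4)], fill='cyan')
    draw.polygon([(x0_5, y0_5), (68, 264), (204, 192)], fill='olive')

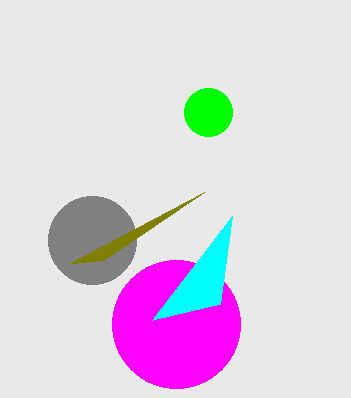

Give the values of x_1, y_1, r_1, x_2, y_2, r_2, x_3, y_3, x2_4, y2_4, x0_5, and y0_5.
x_1 = 92, y_1 = 240, r_1 = 44, x_2 = 208, y_2 = 112, r_2 = 24, x_3 = 176, y_3 = 324, x2_4 = 152, y2_4 = 320, x0_5 = 104, y0_5 = 260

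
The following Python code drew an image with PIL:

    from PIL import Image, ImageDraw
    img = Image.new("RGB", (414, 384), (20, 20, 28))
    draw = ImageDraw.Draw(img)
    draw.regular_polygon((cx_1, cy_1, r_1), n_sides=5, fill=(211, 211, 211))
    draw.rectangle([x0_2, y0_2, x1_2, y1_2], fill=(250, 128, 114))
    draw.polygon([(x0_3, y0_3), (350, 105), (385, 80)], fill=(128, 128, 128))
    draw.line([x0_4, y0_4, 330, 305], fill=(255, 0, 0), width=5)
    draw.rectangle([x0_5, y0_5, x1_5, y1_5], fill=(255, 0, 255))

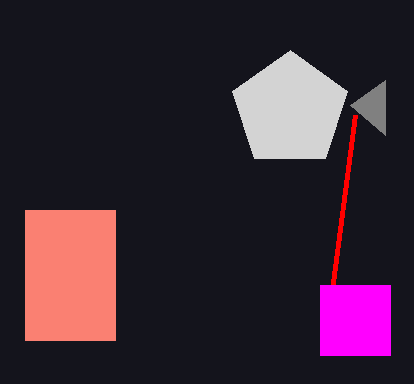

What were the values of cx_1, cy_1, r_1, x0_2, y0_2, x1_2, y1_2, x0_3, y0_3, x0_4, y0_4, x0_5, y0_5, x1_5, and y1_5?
cx_1 = 290
cy_1 = 110
r_1 = 60
x0_2 = 25
y0_2 = 210
x1_2 = 115
y1_2 = 340
x0_3 = 385
y0_3 = 135
x0_4 = 355
y0_4 = 115
x0_5 = 320
y0_5 = 285
x1_5 = 390
y1_5 = 355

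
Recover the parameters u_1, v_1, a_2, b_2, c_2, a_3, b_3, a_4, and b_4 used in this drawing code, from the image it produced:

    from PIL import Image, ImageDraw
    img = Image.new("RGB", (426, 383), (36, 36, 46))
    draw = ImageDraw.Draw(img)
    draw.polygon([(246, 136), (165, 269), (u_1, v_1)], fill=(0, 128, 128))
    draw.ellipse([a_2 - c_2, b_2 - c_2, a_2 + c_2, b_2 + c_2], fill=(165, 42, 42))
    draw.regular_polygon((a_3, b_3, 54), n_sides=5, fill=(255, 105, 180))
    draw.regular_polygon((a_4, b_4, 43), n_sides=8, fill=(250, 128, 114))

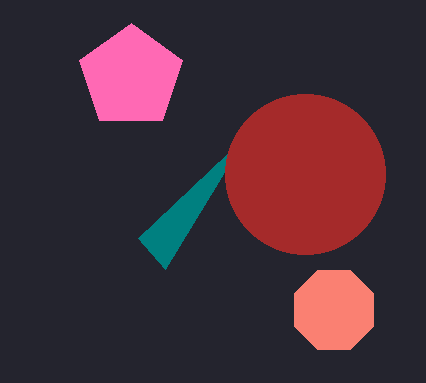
u_1 = 138, v_1 = 238, a_2 = 305, b_2 = 174, c_2 = 80, a_3 = 131, b_3 = 77, a_4 = 334, b_4 = 310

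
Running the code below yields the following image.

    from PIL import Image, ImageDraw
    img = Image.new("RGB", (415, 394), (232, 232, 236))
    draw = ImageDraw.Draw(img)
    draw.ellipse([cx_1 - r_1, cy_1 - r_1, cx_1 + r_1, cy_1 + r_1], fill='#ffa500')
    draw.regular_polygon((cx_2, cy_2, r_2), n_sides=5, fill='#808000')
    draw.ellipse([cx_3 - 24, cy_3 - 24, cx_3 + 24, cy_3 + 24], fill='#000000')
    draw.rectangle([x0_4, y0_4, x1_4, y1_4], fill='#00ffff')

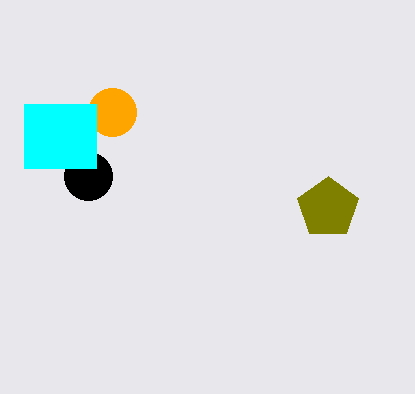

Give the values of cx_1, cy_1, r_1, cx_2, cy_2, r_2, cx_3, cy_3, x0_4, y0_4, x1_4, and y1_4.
cx_1 = 112, cy_1 = 112, r_1 = 24, cx_2 = 328, cy_2 = 208, r_2 = 32, cx_3 = 88, cy_3 = 176, x0_4 = 24, y0_4 = 104, x1_4 = 96, y1_4 = 168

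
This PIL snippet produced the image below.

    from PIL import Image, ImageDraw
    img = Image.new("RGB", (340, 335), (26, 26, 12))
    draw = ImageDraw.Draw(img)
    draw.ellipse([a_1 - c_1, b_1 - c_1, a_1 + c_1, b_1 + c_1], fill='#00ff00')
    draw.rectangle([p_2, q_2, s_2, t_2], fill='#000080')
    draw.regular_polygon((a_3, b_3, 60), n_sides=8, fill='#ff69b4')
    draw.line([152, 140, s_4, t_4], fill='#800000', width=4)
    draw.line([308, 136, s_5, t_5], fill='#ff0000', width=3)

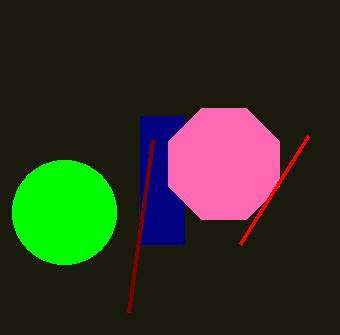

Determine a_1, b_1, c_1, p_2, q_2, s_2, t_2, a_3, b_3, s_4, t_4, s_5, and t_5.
a_1 = 64
b_1 = 212
c_1 = 52
p_2 = 140
q_2 = 116
s_2 = 184
t_2 = 244
a_3 = 224
b_3 = 164
s_4 = 128
t_4 = 312
s_5 = 240
t_5 = 244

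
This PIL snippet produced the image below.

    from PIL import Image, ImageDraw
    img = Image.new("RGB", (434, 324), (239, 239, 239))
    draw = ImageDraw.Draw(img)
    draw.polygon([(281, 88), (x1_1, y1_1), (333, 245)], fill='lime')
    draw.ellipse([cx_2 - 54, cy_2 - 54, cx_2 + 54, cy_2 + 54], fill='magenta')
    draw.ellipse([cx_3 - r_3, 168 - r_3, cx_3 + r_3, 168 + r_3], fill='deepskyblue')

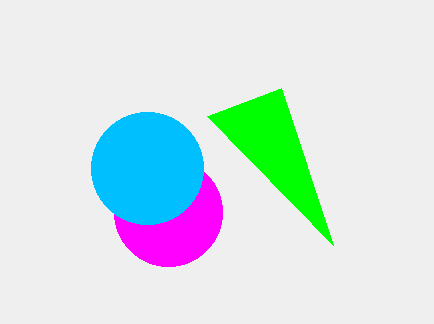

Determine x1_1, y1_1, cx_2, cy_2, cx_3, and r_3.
x1_1 = 207; y1_1 = 116; cx_2 = 168; cy_2 = 212; cx_3 = 147; r_3 = 56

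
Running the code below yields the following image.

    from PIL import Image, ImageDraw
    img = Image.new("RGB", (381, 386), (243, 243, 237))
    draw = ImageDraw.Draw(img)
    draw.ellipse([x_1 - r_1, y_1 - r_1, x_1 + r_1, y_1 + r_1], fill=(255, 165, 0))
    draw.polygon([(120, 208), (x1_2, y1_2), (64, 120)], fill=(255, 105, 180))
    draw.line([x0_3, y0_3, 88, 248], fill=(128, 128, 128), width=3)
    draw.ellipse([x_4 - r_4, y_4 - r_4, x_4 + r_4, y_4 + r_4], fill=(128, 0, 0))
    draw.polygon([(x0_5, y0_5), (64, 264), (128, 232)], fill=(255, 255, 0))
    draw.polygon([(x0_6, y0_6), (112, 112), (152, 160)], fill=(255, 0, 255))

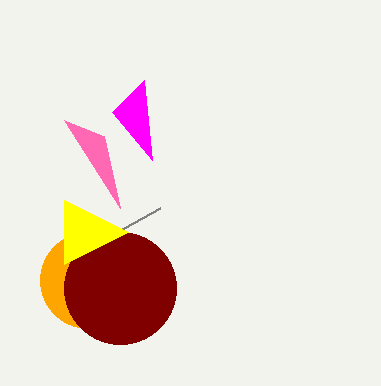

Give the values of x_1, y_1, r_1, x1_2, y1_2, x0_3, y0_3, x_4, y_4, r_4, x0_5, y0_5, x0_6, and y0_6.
x_1 = 88; y_1 = 280; r_1 = 48; x1_2 = 104; y1_2 = 136; x0_3 = 160; y0_3 = 208; x_4 = 120; y_4 = 288; r_4 = 56; x0_5 = 64; y0_5 = 200; x0_6 = 144; y0_6 = 80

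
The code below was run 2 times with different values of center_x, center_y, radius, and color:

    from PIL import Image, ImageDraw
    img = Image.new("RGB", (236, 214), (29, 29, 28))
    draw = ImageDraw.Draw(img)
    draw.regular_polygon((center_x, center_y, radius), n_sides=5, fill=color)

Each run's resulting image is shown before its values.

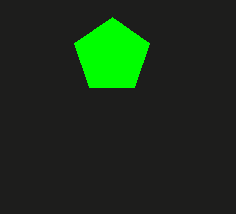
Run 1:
center_x = 112
center_y = 56
radius = 39
color = 'lime'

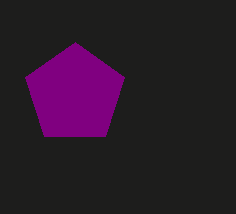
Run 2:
center_x = 75
center_y = 94
radius = 52
color = 'purple'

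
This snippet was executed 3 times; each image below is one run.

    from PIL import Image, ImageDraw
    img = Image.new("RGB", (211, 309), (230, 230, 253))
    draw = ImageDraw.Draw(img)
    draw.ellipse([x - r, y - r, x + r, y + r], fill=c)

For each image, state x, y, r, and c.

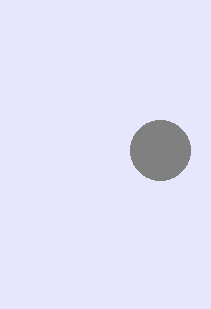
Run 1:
x = 160, y = 150, r = 30, c = 'gray'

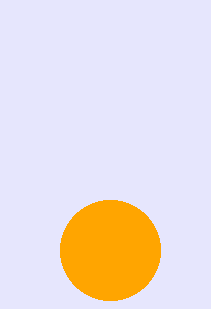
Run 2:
x = 110, y = 250, r = 50, c = 'orange'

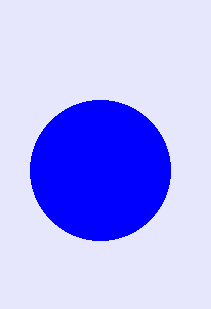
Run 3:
x = 100, y = 170, r = 70, c = 'blue'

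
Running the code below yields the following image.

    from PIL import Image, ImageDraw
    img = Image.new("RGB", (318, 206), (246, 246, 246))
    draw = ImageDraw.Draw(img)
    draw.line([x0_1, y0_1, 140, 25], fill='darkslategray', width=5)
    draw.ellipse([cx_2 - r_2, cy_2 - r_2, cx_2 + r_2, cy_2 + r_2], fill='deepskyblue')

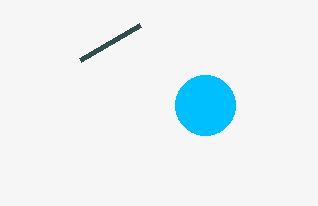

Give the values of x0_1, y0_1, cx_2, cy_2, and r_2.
x0_1 = 80; y0_1 = 60; cx_2 = 205; cy_2 = 105; r_2 = 30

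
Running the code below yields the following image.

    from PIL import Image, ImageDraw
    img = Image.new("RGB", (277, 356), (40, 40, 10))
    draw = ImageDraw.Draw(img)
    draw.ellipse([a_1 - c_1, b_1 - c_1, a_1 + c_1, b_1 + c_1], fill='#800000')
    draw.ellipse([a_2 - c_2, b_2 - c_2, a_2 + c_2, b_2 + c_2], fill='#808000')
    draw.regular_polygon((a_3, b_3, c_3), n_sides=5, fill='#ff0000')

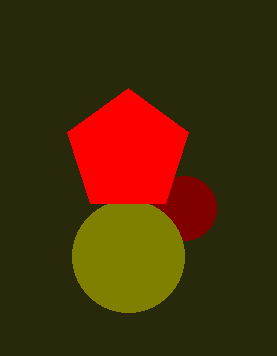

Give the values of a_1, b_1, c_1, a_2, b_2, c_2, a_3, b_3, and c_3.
a_1 = 184
b_1 = 208
c_1 = 32
a_2 = 128
b_2 = 256
c_2 = 56
a_3 = 128
b_3 = 152
c_3 = 64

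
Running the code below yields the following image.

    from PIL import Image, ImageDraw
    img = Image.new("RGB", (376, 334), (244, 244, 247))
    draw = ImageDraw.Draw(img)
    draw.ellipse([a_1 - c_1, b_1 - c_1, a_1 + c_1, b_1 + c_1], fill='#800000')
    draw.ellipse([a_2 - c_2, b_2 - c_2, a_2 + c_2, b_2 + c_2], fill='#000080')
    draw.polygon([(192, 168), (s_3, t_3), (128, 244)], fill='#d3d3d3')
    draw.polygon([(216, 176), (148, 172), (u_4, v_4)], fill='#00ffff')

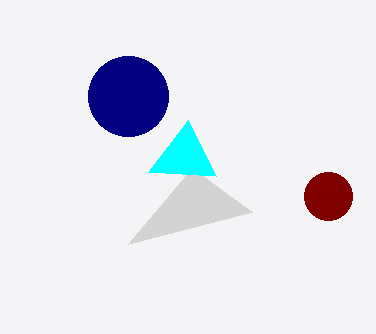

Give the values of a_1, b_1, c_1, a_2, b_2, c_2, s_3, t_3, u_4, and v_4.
a_1 = 328
b_1 = 196
c_1 = 24
a_2 = 128
b_2 = 96
c_2 = 40
s_3 = 252
t_3 = 212
u_4 = 188
v_4 = 120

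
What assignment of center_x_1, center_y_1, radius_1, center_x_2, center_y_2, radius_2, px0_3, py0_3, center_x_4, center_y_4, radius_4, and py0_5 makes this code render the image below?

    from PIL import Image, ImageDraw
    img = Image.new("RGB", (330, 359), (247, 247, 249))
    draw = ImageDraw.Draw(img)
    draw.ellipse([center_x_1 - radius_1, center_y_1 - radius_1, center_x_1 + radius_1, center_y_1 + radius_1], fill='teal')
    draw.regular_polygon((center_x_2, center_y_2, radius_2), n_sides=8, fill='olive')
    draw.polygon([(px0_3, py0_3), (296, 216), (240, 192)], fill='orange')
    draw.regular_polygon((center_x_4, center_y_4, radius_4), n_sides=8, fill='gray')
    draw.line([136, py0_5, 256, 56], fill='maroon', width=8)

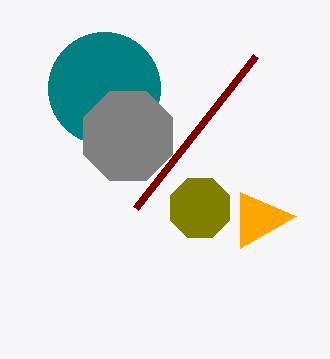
center_x_1 = 104; center_y_1 = 88; radius_1 = 56; center_x_2 = 200; center_y_2 = 208; radius_2 = 32; px0_3 = 240; py0_3 = 248; center_x_4 = 128; center_y_4 = 136; radius_4 = 48; py0_5 = 208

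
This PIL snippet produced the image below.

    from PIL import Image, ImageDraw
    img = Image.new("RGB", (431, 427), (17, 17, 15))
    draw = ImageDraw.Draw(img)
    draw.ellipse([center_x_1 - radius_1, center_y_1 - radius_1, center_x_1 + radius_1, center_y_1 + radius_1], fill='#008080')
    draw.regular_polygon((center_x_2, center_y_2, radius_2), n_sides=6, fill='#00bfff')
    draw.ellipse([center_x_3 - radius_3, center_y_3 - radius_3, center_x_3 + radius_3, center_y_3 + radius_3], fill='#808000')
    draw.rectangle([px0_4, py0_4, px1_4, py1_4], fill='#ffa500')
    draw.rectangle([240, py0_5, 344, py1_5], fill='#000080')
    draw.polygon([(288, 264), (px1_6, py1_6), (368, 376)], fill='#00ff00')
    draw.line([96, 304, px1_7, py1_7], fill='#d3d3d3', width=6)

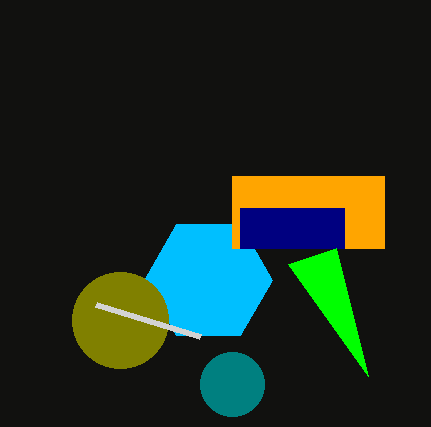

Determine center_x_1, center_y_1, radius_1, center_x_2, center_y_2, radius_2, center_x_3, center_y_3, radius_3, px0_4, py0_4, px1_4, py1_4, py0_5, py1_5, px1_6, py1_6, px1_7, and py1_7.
center_x_1 = 232, center_y_1 = 384, radius_1 = 32, center_x_2 = 208, center_y_2 = 280, radius_2 = 64, center_x_3 = 120, center_y_3 = 320, radius_3 = 48, px0_4 = 232, py0_4 = 176, px1_4 = 384, py1_4 = 248, py0_5 = 208, py1_5 = 248, px1_6 = 336, py1_6 = 248, px1_7 = 200, py1_7 = 336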